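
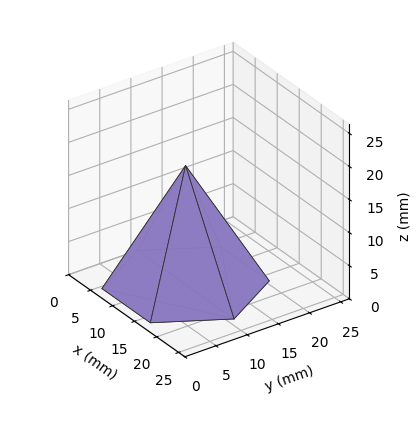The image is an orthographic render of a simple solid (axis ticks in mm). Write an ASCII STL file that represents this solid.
Reading the render: the shape is a regular 6-sided pyramid, base circumscribed radius ≈ 11 mm, apex at z ≈ 18 mm (dimensions read to the nearest mm from the axis ticks). For the STL, each face is triangulated and given an outward normal.

solid part
  facet normal 0.0000 0.0000 -1.0000
    outer loop
      vertex 5.50 20.53 0.00
      vertex 16.50 20.53 0.00
      vertex 22.00 11.00 0.00
    endloop
  endfacet
  facet normal 0.0000 0.0000 -1.0000
    outer loop
      vertex 0.00 11.00 0.00
      vertex 5.50 20.53 0.00
      vertex 22.00 11.00 0.00
    endloop
  endfacet
  facet normal 0.0000 0.0000 -1.0000
    outer loop
      vertex 5.50 1.47 0.00
      vertex 0.00 11.00 0.00
      vertex 22.00 11.00 0.00
    endloop
  endfacet
  facet normal 0.0000 0.0000 -1.0000
    outer loop
      vertex 16.50 1.47 0.00
      vertex 5.50 1.47 0.00
      vertex 22.00 11.00 0.00
    endloop
  endfacet
  facet normal 0.7655 0.4418 0.4678
    outer loop
      vertex 22.00 11.00 0.00
      vertex 16.50 20.53 0.00
      vertex 11.00 11.00 18.00
    endloop
  endfacet
  facet normal 0.0000 0.8838 0.4679
    outer loop
      vertex 16.50 20.53 0.00
      vertex 5.50 20.53 0.00
      vertex 11.00 11.00 18.00
    endloop
  endfacet
  facet normal -0.7655 0.4418 0.4678
    outer loop
      vertex 5.50 20.53 0.00
      vertex 0.00 11.00 0.00
      vertex 11.00 11.00 18.00
    endloop
  endfacet
  facet normal -0.7655 -0.4418 0.4678
    outer loop
      vertex 0.00 11.00 0.00
      vertex 5.50 1.47 0.00
      vertex 11.00 11.00 18.00
    endloop
  endfacet
  facet normal 0.0000 -0.8838 0.4679
    outer loop
      vertex 5.50 1.47 0.00
      vertex 16.50 1.47 0.00
      vertex 11.00 11.00 18.00
    endloop
  endfacet
  facet normal 0.7655 -0.4418 0.4678
    outer loop
      vertex 16.50 1.47 0.00
      vertex 22.00 11.00 0.00
      vertex 11.00 11.00 18.00
    endloop
  endfacet
endsolid part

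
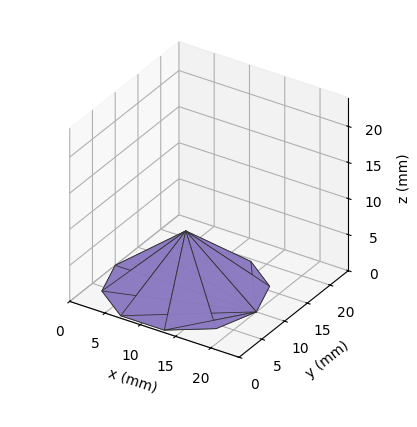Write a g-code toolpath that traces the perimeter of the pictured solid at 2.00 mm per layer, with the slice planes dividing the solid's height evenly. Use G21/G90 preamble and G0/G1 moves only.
Reading the render: the shape is a regular 10-sided pyramid, base circumscribed radius ≈ 10 mm, apex at z ≈ 8 mm (dimensions read to the nearest mm from the axis ticks). For the g-code, the solid's height is divided into equal slices at the stated Δz and each level perimeter traced with G1 moves after a G0 lift.

; perimeter-only toolpath
G21 ; units = mm
G90 ; absolute positioning
G28 ; home
; layer 1
G0 Z2.00
G0 X17.50 Y10.00
G1 X16.07 Y14.41
G1 X12.32 Y17.13
G1 X7.68 Y17.13
G1 X3.93 Y14.41
G1 X2.50 Y10.00
G1 X3.93 Y5.59
G1 X7.68 Y2.87
G1 X12.32 Y2.87
G1 X16.07 Y5.59
G1 X17.50 Y10.00
; layer 2
G0 Z4.00
G0 X15.00 Y10.00
G1 X14.04 Y12.94
G1 X11.54 Y14.76
G1 X8.46 Y14.76
G1 X5.96 Y12.94
G1 X5.00 Y10.00
G1 X5.96 Y7.06
G1 X8.46 Y5.25
G1 X11.54 Y5.25
G1 X14.04 Y7.06
G1 X15.00 Y10.00
; layer 3
G0 Z6.00
G0 X12.50 Y10.00
G1 X12.02 Y11.47
G1 X10.77 Y12.38
G1 X9.23 Y12.38
G1 X7.98 Y11.47
G1 X7.50 Y10.00
G1 X7.98 Y8.53
G1 X9.23 Y7.62
G1 X10.77 Y7.62
G1 X12.02 Y8.53
G1 X12.50 Y10.00
M2 ; end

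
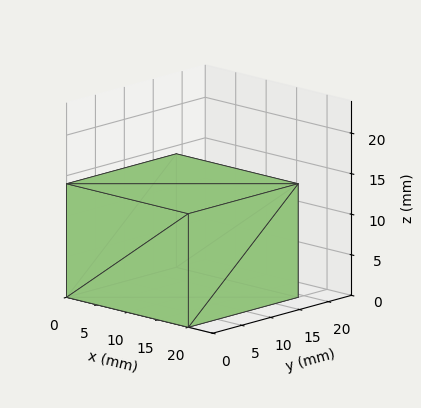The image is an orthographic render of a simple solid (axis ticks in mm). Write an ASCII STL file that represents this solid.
Reading the render: the shape is a rectangular box, roughly 20 × 19 mm footprint and 14 mm tall (dimensions read to the nearest mm from the axis ticks). For the STL, each face is triangulated and given an outward normal.

solid part
  facet normal 0.0000 0.0000 -1.0000
    outer loop
      vertex 20.00 19.00 0.00
      vertex 20.00 0.00 0.00
      vertex 0.00 0.00 0.00
    endloop
  endfacet
  facet normal 0.0000 0.0000 -1.0000
    outer loop
      vertex 0.00 19.00 0.00
      vertex 20.00 19.00 0.00
      vertex 0.00 0.00 0.00
    endloop
  endfacet
  facet normal 0.0000 0.0000 1.0000
    outer loop
      vertex 0.00 0.00 14.00
      vertex 20.00 0.00 14.00
      vertex 20.00 19.00 14.00
    endloop
  endfacet
  facet normal 0.0000 0.0000 1.0000
    outer loop
      vertex 0.00 0.00 14.00
      vertex 20.00 19.00 14.00
      vertex 0.00 19.00 14.00
    endloop
  endfacet
  facet normal 0.0000 -1.0000 0.0000
    outer loop
      vertex 0.00 0.00 0.00
      vertex 20.00 0.00 0.00
      vertex 20.00 0.00 14.00
    endloop
  endfacet
  facet normal 0.0000 -1.0000 0.0000
    outer loop
      vertex 0.00 0.00 0.00
      vertex 20.00 0.00 14.00
      vertex 0.00 0.00 14.00
    endloop
  endfacet
  facet normal 0.0000 1.0000 0.0000
    outer loop
      vertex 20.00 19.00 14.00
      vertex 20.00 19.00 0.00
      vertex 0.00 19.00 0.00
    endloop
  endfacet
  facet normal 0.0000 1.0000 0.0000
    outer loop
      vertex 0.00 19.00 14.00
      vertex 20.00 19.00 14.00
      vertex 0.00 19.00 0.00
    endloop
  endfacet
  facet normal -1.0000 0.0000 0.0000
    outer loop
      vertex 0.00 19.00 14.00
      vertex 0.00 19.00 0.00
      vertex 0.00 0.00 0.00
    endloop
  endfacet
  facet normal -1.0000 0.0000 0.0000
    outer loop
      vertex 0.00 0.00 14.00
      vertex 0.00 19.00 14.00
      vertex 0.00 0.00 0.00
    endloop
  endfacet
  facet normal 1.0000 0.0000 0.0000
    outer loop
      vertex 20.00 0.00 0.00
      vertex 20.00 19.00 0.00
      vertex 20.00 19.00 14.00
    endloop
  endfacet
  facet normal 1.0000 0.0000 0.0000
    outer loop
      vertex 20.00 0.00 0.00
      vertex 20.00 19.00 14.00
      vertex 20.00 0.00 14.00
    endloop
  endfacet
endsolid part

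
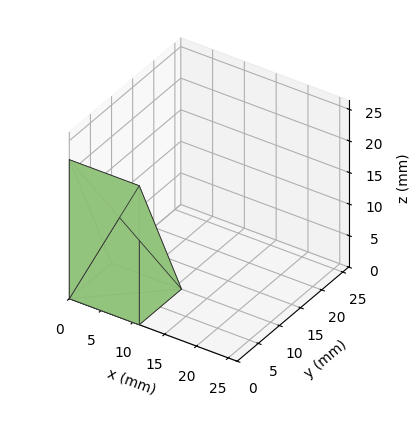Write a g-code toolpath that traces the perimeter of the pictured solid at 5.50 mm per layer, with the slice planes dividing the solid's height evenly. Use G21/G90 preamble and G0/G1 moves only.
Reading the render: the shape is a wedge (ramp): 11 × 10 mm base, rising to 22 mm along the y=0 edge and sloping linearly to z=0 at y=10 (dimensions read to the nearest mm from the axis ticks). For the g-code, the solid's height is divided into equal slices at the stated Δz and each level perimeter traced with G1 moves after a G0 lift.

; perimeter-only toolpath
G21 ; units = mm
G90 ; absolute positioning
G28 ; home
; layer 1
G0 Z5.50
G0 X0.00 Y0.00
G1 X11.00 Y0.00
G1 X11.00 Y7.50
G1 X0.00 Y7.50
G1 X0.00 Y0.00
; layer 2
G0 Z11.00
G0 X0.00 Y0.00
G1 X11.00 Y0.00
G1 X11.00 Y5.00
G1 X0.00 Y5.00
G1 X0.00 Y0.00
; layer 3
G0 Z16.50
G0 X0.00 Y0.00
G1 X11.00 Y0.00
G1 X11.00 Y2.50
G1 X0.00 Y2.50
G1 X0.00 Y0.00
M2 ; end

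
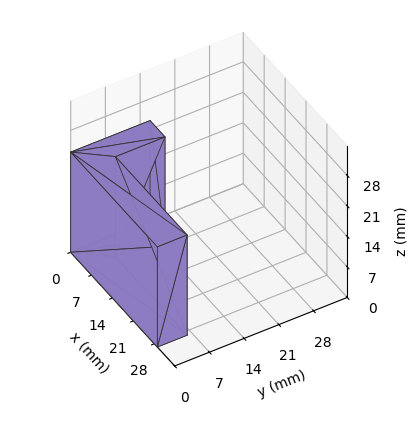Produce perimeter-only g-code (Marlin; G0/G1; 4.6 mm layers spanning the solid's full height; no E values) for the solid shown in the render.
Reading the render: the shape is an L-shaped prism: outer 29 × 16 mm, arm thicknesses ≈ 6 mm (horizontal) and 5 mm (vertical), extruded 23 mm in z (dimensions read to the nearest mm from the axis ticks). For the g-code, the solid's height is divided into equal slices at the stated Δz and each level perimeter traced with G1 moves after a G0 lift.

; perimeter-only toolpath
G21 ; units = mm
G90 ; absolute positioning
G28 ; home
; layer 1
G0 Z4.6
G0 X0.0 Y0.0
G1 X29.0 Y0.0
G1 X29.0 Y6.0
G1 X5.0 Y6.0
G1 X5.0 Y16.0
G1 X0.0 Y16.0
G1 X0.0 Y0.0
; layer 2
G0 Z9.2
G0 X0.0 Y0.0
G1 X29.0 Y0.0
G1 X29.0 Y6.0
G1 X5.0 Y6.0
G1 X5.0 Y16.0
G1 X0.0 Y16.0
G1 X0.0 Y0.0
; layer 3
G0 Z13.8
G0 X0.0 Y0.0
G1 X29.0 Y0.0
G1 X29.0 Y6.0
G1 X5.0 Y6.0
G1 X5.0 Y16.0
G1 X0.0 Y16.0
G1 X0.0 Y0.0
; layer 4
G0 Z18.4
G0 X0.0 Y0.0
G1 X29.0 Y0.0
G1 X29.0 Y6.0
G1 X5.0 Y6.0
G1 X5.0 Y16.0
G1 X0.0 Y16.0
G1 X0.0 Y0.0
; layer 5
G0 Z23.0
G0 X0.0 Y0.0
G1 X29.0 Y0.0
G1 X29.0 Y6.0
G1 X5.0 Y6.0
G1 X5.0 Y16.0
G1 X0.0 Y16.0
G1 X0.0 Y0.0
M2 ; end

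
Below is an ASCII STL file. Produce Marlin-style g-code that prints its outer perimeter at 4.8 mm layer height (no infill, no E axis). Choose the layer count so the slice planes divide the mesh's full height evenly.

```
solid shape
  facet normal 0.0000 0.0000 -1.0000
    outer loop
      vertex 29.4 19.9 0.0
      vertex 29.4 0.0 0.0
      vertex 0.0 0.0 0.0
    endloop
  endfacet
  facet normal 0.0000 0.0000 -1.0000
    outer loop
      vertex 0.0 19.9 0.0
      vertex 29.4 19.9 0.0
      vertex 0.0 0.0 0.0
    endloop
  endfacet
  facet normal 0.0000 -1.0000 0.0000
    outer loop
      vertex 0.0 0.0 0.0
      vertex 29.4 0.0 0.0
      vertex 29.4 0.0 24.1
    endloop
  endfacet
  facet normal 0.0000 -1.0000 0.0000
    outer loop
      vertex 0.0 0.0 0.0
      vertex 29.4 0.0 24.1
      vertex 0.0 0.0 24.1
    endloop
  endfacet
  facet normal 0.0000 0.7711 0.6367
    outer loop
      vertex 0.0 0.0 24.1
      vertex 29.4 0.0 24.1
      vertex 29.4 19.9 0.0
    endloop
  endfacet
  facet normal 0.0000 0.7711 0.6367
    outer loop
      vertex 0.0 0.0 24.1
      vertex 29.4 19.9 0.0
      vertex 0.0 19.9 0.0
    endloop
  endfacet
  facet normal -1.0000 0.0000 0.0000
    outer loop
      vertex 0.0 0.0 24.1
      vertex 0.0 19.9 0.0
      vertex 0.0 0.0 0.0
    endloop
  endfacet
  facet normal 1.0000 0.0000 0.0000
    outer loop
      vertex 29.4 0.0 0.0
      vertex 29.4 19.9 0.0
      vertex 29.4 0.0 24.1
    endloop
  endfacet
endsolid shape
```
; perimeter-only toolpath
G21 ; units = mm
G90 ; absolute positioning
G28 ; home
; layer 1
G0 Z4.8
G0 X0.0 Y0.0
G1 X29.4 Y0.0
G1 X29.4 Y15.9
G1 X0.0 Y15.9
G1 X0.0 Y0.0
; layer 2
G0 Z9.6
G0 X0.0 Y0.0
G1 X29.4 Y0.0
G1 X29.4 Y11.9
G1 X0.0 Y11.9
G1 X0.0 Y0.0
; layer 3
G0 Z14.5
G0 X0.0 Y0.0
G1 X29.4 Y0.0
G1 X29.4 Y8.0
G1 X0.0 Y8.0
G1 X0.0 Y0.0
; layer 4
G0 Z19.3
G0 X0.0 Y0.0
G1 X29.4 Y0.0
G1 X29.4 Y4.0
G1 X0.0 Y4.0
G1 X0.0 Y0.0
M2 ; end

The solid is a wedge (ramp): 29.4 × 19.9 mm base, rising to 24.1 mm along the y=0 edge and sloping linearly to z=0 at y=19.9. Slicing at Δz = 4.8 mm — 5 equal slices spanning the solid's height, so layer i sits at z = i·h/5 — gives 4 non-empty perimeters. Each is a 4-segment closed polygon; G0 lifts to the layer z and rapids to the start vertex, then G1 traces the edges. The cross-section shrinks linearly with z (the slice at the apex is degenerate and omitted).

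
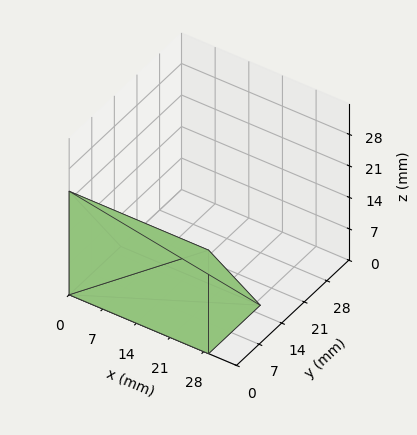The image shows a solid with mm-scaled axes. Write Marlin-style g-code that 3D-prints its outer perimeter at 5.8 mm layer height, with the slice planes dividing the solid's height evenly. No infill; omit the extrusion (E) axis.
Reading the render: the shape is a wedge (ramp): 29 × 16 mm base, rising to 23 mm along the y=0 edge and sloping linearly to z=0 at y=16 (dimensions read to the nearest mm from the axis ticks). For the g-code, the solid's height is divided into equal slices at the stated Δz and each level perimeter traced with G1 moves after a G0 lift.

; perimeter-only toolpath
G21 ; units = mm
G90 ; absolute positioning
G28 ; home
; layer 1
G0 Z5.8
G0 X0.0 Y0.0
G1 X29.0 Y0.0
G1 X29.0 Y12.0
G1 X0.0 Y12.0
G1 X0.0 Y0.0
; layer 2
G0 Z11.5
G0 X0.0 Y0.0
G1 X29.0 Y0.0
G1 X29.0 Y8.0
G1 X0.0 Y8.0
G1 X0.0 Y0.0
; layer 3
G0 Z17.2
G0 X0.0 Y0.0
G1 X29.0 Y0.0
G1 X29.0 Y4.0
G1 X0.0 Y4.0
G1 X0.0 Y0.0
M2 ; end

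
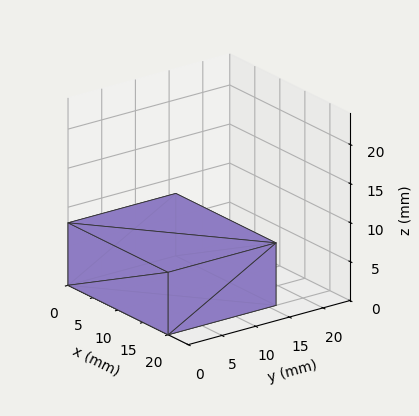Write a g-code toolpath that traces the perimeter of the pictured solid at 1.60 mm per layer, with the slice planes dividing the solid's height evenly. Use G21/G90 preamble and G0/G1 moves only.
Reading the render: the shape is a rectangular box, roughly 20 × 16 mm footprint and 8 mm tall (dimensions read to the nearest mm from the axis ticks). For the g-code, the solid's height is divided into equal slices at the stated Δz and each level perimeter traced with G1 moves after a G0 lift.

; perimeter-only toolpath
G21 ; units = mm
G90 ; absolute positioning
G28 ; home
; layer 1
G0 Z1.60
G0 X0.00 Y0.00
G1 X20.00 Y0.00
G1 X20.00 Y16.00
G1 X0.00 Y16.00
G1 X0.00 Y0.00
; layer 2
G0 Z3.20
G0 X0.00 Y0.00
G1 X20.00 Y0.00
G1 X20.00 Y16.00
G1 X0.00 Y16.00
G1 X0.00 Y0.00
; layer 3
G0 Z4.80
G0 X0.00 Y0.00
G1 X20.00 Y0.00
G1 X20.00 Y16.00
G1 X0.00 Y16.00
G1 X0.00 Y0.00
; layer 4
G0 Z6.40
G0 X0.00 Y0.00
G1 X20.00 Y0.00
G1 X20.00 Y16.00
G1 X0.00 Y16.00
G1 X0.00 Y0.00
; layer 5
G0 Z8.00
G0 X0.00 Y0.00
G1 X20.00 Y0.00
G1 X20.00 Y16.00
G1 X0.00 Y16.00
G1 X0.00 Y0.00
M2 ; end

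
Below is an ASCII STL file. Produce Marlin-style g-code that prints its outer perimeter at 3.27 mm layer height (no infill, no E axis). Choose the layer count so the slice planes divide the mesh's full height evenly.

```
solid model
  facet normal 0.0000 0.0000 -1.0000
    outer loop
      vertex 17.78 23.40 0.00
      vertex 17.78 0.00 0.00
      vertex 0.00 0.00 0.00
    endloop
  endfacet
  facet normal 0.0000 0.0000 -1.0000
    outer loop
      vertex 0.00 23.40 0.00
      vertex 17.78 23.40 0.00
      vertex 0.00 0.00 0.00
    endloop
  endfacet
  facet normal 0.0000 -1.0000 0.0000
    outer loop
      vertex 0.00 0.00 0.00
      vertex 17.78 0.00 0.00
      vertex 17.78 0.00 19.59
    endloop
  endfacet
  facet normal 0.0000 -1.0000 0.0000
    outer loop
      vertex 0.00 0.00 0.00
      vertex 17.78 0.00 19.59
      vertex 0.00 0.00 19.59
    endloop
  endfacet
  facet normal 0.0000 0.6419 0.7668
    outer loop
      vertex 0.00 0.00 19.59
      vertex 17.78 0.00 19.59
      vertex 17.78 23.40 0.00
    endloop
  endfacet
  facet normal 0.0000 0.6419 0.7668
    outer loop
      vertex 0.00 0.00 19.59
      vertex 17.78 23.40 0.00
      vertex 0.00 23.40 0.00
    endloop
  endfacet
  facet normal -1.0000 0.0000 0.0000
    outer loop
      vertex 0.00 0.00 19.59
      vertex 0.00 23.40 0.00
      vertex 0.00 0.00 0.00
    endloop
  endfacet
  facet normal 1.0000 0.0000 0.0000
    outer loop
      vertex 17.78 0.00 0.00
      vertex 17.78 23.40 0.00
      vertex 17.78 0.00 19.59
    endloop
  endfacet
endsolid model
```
; perimeter-only toolpath
G21 ; units = mm
G90 ; absolute positioning
G28 ; home
; layer 1
G0 Z3.27
G0 X0.00 Y0.00
G1 X17.78 Y0.00
G1 X17.78 Y19.50
G1 X0.00 Y19.50
G1 X0.00 Y0.00
; layer 2
G0 Z6.53
G0 X0.00 Y0.00
G1 X17.78 Y0.00
G1 X17.78 Y15.60
G1 X0.00 Y15.60
G1 X0.00 Y0.00
; layer 3
G0 Z9.79
G0 X0.00 Y0.00
G1 X17.78 Y0.00
G1 X17.78 Y11.70
G1 X0.00 Y11.70
G1 X0.00 Y0.00
; layer 4
G0 Z13.06
G0 X0.00 Y0.00
G1 X17.78 Y0.00
G1 X17.78 Y7.80
G1 X0.00 Y7.80
G1 X0.00 Y0.00
; layer 5
G0 Z16.32
G0 X0.00 Y0.00
G1 X17.78 Y0.00
G1 X17.78 Y3.90
G1 X0.00 Y3.90
G1 X0.00 Y0.00
M2 ; end

The solid is a wedge (ramp): 17.8 × 23.4 mm base, rising to 19.6 mm along the y=0 edge and sloping linearly to z=0 at y=23.4. Slicing at Δz = 3.27 mm — 6 equal slices spanning the solid's height, so layer i sits at z = i·h/6 — gives 5 non-empty perimeters. Each is a 4-segment closed polygon; G0 lifts to the layer z and rapids to the start vertex, then G1 traces the edges. The cross-section shrinks linearly with z (the slice at the apex is degenerate and omitted).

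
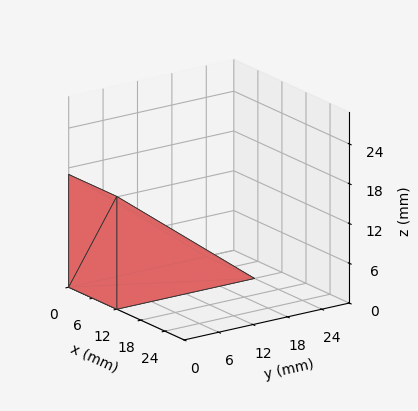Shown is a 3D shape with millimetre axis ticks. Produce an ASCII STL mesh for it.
Reading the render: the shape is a wedge (ramp): 12 × 24 mm base, rising to 17 mm along the y=0 edge and sloping linearly to z=0 at y=24 (dimensions read to the nearest mm from the axis ticks). For the STL, each face is triangulated and given an outward normal.

solid part
  facet normal 0.0000 0.0000 -1.0000
    outer loop
      vertex 12.0 24.0 0.0
      vertex 12.0 0.0 0.0
      vertex 0.0 0.0 0.0
    endloop
  endfacet
  facet normal 0.0000 0.0000 -1.0000
    outer loop
      vertex 0.0 24.0 0.0
      vertex 12.0 24.0 0.0
      vertex 0.0 0.0 0.0
    endloop
  endfacet
  facet normal 0.0000 -1.0000 0.0000
    outer loop
      vertex 0.0 0.0 0.0
      vertex 12.0 0.0 0.0
      vertex 12.0 0.0 17.0
    endloop
  endfacet
  facet normal 0.0000 -1.0000 0.0000
    outer loop
      vertex 0.0 0.0 0.0
      vertex 12.0 0.0 17.0
      vertex 0.0 0.0 17.0
    endloop
  endfacet
  facet normal 0.0000 0.5780 0.8160
    outer loop
      vertex 0.0 0.0 17.0
      vertex 12.0 0.0 17.0
      vertex 12.0 24.0 0.0
    endloop
  endfacet
  facet normal 0.0000 0.5780 0.8160
    outer loop
      vertex 0.0 0.0 17.0
      vertex 12.0 24.0 0.0
      vertex 0.0 24.0 0.0
    endloop
  endfacet
  facet normal -1.0000 0.0000 0.0000
    outer loop
      vertex 0.0 0.0 17.0
      vertex 0.0 24.0 0.0
      vertex 0.0 0.0 0.0
    endloop
  endfacet
  facet normal 1.0000 0.0000 0.0000
    outer loop
      vertex 12.0 0.0 0.0
      vertex 12.0 24.0 0.0
      vertex 12.0 0.0 17.0
    endloop
  endfacet
endsolid part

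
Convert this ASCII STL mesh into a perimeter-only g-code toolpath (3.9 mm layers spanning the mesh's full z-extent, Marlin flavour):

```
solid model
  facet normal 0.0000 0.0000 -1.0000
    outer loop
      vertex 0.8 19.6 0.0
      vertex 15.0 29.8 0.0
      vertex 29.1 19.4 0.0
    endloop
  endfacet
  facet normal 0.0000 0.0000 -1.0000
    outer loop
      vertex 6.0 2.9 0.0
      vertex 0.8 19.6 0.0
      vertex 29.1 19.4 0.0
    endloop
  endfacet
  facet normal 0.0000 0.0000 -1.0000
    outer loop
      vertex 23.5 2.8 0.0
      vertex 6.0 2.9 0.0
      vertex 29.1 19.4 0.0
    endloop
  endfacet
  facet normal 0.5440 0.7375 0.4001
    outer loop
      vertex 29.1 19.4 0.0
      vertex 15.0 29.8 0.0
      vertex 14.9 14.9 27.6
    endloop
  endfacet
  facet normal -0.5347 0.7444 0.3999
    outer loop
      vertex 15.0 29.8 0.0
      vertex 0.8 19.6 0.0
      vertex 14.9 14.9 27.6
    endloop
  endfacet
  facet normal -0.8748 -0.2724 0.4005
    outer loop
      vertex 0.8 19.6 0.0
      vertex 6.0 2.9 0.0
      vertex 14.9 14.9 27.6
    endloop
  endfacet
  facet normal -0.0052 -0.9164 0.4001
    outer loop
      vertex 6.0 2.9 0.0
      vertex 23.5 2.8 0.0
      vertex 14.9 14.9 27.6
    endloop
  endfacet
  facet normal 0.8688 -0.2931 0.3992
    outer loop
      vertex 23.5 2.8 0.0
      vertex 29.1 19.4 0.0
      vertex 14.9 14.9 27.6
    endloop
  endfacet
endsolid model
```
; perimeter-only toolpath
G21 ; units = mm
G90 ; absolute positioning
G28 ; home
; layer 1
G0 Z3.9
G0 X27.1 Y18.8
G1 X15.0 Y27.7
G1 X2.8 Y18.9
G1 X7.3 Y4.6
G1 X22.3 Y4.5
G1 X27.1 Y18.8
; layer 2
G0 Z7.9
G0 X25.0 Y18.1
G1 X15.0 Y25.5
G1 X4.8 Y18.3
G1 X8.5 Y6.3
G1 X21.0 Y6.3
G1 X25.0 Y18.1
; layer 3
G0 Z11.8
G0 X23.0 Y17.5
G1 X15.0 Y23.4
G1 X6.8 Y17.6
G1 X9.8 Y8.0
G1 X19.8 Y8.0
G1 X23.0 Y17.5
; layer 4
G0 Z15.8
G0 X21.0 Y16.8
G1 X14.9 Y21.3
G1 X8.9 Y16.9
G1 X11.1 Y9.8
G1 X18.6 Y9.7
G1 X21.0 Y16.8
; layer 5
G0 Z19.7
G0 X19.0 Y16.2
G1 X14.9 Y19.2
G1 X10.9 Y16.2
G1 X12.4 Y11.5
G1 X17.4 Y11.4
G1 X19.0 Y16.2
; layer 6
G0 Z23.7
G0 X16.9 Y15.5
G1 X14.9 Y17.0
G1 X12.9 Y15.6
G1 X13.6 Y13.2
G1 X16.1 Y13.2
G1 X16.9 Y15.5
M2 ; end

The solid is a regular 5-sided pyramid, base circumscribed radius ≈ 14.9 mm, apex at z ≈ 27.6 mm. Slicing at Δz = 3.9 mm — 7 equal slices spanning the solid's height, so layer i sits at z = i·h/7 — gives 6 non-empty perimeters. Each is a 5-segment closed polygon; G0 lifts to the layer z and rapids to the start vertex, then G1 traces the edges. The cross-section shrinks linearly with z (the slice at the apex is degenerate and omitted).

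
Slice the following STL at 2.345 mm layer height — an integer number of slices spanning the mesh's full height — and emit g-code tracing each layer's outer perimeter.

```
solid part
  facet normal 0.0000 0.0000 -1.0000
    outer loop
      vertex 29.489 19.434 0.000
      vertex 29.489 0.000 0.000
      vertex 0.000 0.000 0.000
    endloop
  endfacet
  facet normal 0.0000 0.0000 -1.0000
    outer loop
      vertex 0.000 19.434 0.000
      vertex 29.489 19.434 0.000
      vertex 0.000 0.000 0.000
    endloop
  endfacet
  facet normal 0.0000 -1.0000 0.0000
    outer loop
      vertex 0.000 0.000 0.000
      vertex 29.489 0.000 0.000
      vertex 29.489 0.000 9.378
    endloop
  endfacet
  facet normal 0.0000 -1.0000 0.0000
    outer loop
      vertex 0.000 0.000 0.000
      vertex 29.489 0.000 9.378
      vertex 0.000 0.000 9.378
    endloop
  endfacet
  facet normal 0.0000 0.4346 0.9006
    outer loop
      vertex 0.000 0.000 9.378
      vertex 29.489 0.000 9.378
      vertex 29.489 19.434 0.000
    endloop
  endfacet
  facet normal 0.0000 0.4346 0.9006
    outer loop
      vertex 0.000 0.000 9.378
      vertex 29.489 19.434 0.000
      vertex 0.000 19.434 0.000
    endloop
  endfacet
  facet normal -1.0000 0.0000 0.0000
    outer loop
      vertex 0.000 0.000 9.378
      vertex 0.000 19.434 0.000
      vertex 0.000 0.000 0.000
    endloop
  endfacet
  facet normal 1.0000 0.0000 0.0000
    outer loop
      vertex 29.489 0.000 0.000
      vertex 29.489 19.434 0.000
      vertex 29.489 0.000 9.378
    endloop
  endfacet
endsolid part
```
; perimeter-only toolpath
G21 ; units = mm
G90 ; absolute positioning
G28 ; home
; layer 1
G0 Z2.345
G0 X0.000 Y0.000
G1 X29.489 Y0.000
G1 X29.489 Y14.576
G1 X0.000 Y14.576
G1 X0.000 Y0.000
; layer 2
G0 Z4.689
G0 X0.000 Y0.000
G1 X29.489 Y0.000
G1 X29.489 Y9.717
G1 X0.000 Y9.717
G1 X0.000 Y0.000
; layer 3
G0 Z7.034
G0 X0.000 Y0.000
G1 X29.489 Y0.000
G1 X29.489 Y4.859
G1 X0.000 Y4.859
G1 X0.000 Y0.000
M2 ; end

The solid is a wedge (ramp): 29.5 × 19.4 mm base, rising to 9.38 mm along the y=0 edge and sloping linearly to z=0 at y=19.4. Slicing at Δz = 2.345 mm — 4 equal slices spanning the solid's height, so layer i sits at z = i·h/4 — gives 3 non-empty perimeters. Each is a 4-segment closed polygon; G0 lifts to the layer z and rapids to the start vertex, then G1 traces the edges. The cross-section shrinks linearly with z (the slice at the apex is degenerate and omitted).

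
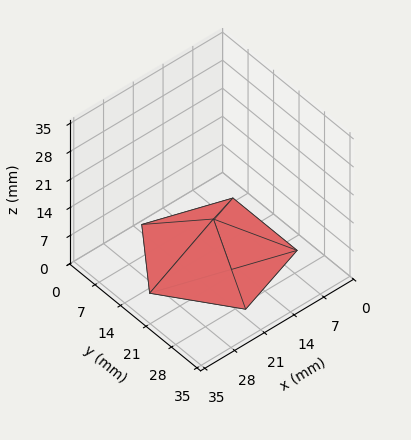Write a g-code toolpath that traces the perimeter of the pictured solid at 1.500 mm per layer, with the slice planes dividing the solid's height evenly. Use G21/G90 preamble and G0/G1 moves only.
Reading the render: the shape is a regular 5-sided pyramid, base circumscribed radius ≈ 15 mm, apex at z ≈ 9 mm (dimensions read to the nearest mm from the axis ticks). For the g-code, the solid's height is divided into equal slices at the stated Δz and each level perimeter traced with G1 moves after a G0 lift.

; perimeter-only toolpath
G21 ; units = mm
G90 ; absolute positioning
G28 ; home
; layer 1
G0 Z1.500
G0 X27.500 Y15.000
G1 X18.863 Y26.888
G1 X4.887 Y22.348
G1 X4.887 Y7.652
G1 X18.863 Y3.112
G1 X27.500 Y15.000
; layer 2
G0 Z3.000
G0 X25.000 Y15.000
G1 X18.090 Y24.511
G1 X6.910 Y20.878
G1 X6.910 Y9.122
G1 X18.090 Y5.489
G1 X25.000 Y15.000
; layer 3
G0 Z4.500
G0 X22.500 Y15.000
G1 X17.318 Y22.133
G1 X8.933 Y19.409
G1 X8.933 Y10.591
G1 X17.318 Y7.867
G1 X22.500 Y15.000
; layer 4
G0 Z6.000
G0 X20.000 Y15.000
G1 X16.545 Y19.755
G1 X10.955 Y17.939
G1 X10.955 Y12.061
G1 X16.545 Y10.245
G1 X20.000 Y15.000
; layer 5
G0 Z7.500
G0 X17.500 Y15.000
G1 X15.772 Y17.378
G1 X12.977 Y16.470
G1 X12.977 Y13.530
G1 X15.772 Y12.622
G1 X17.500 Y15.000
M2 ; end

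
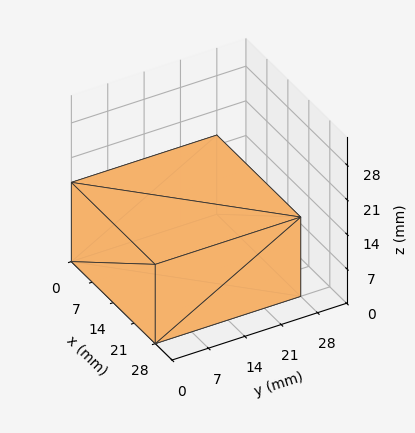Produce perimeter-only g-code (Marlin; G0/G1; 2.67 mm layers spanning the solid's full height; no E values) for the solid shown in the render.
Reading the render: the shape is a rectangular box, roughly 28 × 28 mm footprint and 16 mm tall (dimensions read to the nearest mm from the axis ticks). For the g-code, the solid's height is divided into equal slices at the stated Δz and each level perimeter traced with G1 moves after a G0 lift.

; perimeter-only toolpath
G21 ; units = mm
G90 ; absolute positioning
G28 ; home
; layer 1
G0 Z2.67
G0 X0.00 Y0.00
G1 X28.00 Y0.00
G1 X28.00 Y28.00
G1 X0.00 Y28.00
G1 X0.00 Y0.00
; layer 2
G0 Z5.33
G0 X0.00 Y0.00
G1 X28.00 Y0.00
G1 X28.00 Y28.00
G1 X0.00 Y28.00
G1 X0.00 Y0.00
; layer 3
G0 Z8.00
G0 X0.00 Y0.00
G1 X28.00 Y0.00
G1 X28.00 Y28.00
G1 X0.00 Y28.00
G1 X0.00 Y0.00
; layer 4
G0 Z10.67
G0 X0.00 Y0.00
G1 X28.00 Y0.00
G1 X28.00 Y28.00
G1 X0.00 Y28.00
G1 X0.00 Y0.00
; layer 5
G0 Z13.33
G0 X0.00 Y0.00
G1 X28.00 Y0.00
G1 X28.00 Y28.00
G1 X0.00 Y28.00
G1 X0.00 Y0.00
; layer 6
G0 Z16.00
G0 X0.00 Y0.00
G1 X28.00 Y0.00
G1 X28.00 Y28.00
G1 X0.00 Y28.00
G1 X0.00 Y0.00
M2 ; end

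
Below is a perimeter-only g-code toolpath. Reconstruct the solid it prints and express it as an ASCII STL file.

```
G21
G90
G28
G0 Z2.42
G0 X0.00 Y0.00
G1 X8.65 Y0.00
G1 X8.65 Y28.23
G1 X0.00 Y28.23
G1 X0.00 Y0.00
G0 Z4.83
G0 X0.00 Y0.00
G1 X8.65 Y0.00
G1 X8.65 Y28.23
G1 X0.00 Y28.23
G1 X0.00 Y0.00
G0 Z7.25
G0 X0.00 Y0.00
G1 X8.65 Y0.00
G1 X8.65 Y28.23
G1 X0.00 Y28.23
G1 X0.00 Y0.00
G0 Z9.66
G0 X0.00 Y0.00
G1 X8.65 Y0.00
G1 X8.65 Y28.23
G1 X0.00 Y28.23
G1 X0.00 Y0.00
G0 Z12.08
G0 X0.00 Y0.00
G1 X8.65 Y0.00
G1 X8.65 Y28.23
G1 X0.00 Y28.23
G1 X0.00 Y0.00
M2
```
solid part
  facet normal 0.0000 0.0000 -1.0000
    outer loop
      vertex 8.65 28.23 0.00
      vertex 8.65 0.00 0.00
      vertex 0.00 0.00 0.00
    endloop
  endfacet
  facet normal 0.0000 0.0000 -1.0000
    outer loop
      vertex 0.00 28.23 0.00
      vertex 8.65 28.23 0.00
      vertex 0.00 0.00 0.00
    endloop
  endfacet
  facet normal 0.0000 0.0000 1.0000
    outer loop
      vertex 0.00 0.00 12.08
      vertex 8.65 0.00 12.08
      vertex 8.65 28.23 12.08
    endloop
  endfacet
  facet normal 0.0000 0.0000 1.0000
    outer loop
      vertex 0.00 0.00 12.08
      vertex 8.65 28.23 12.08
      vertex 0.00 28.23 12.08
    endloop
  endfacet
  facet normal 0.0000 -1.0000 0.0000
    outer loop
      vertex 0.00 0.00 0.00
      vertex 8.65 0.00 0.00
      vertex 8.65 0.00 12.08
    endloop
  endfacet
  facet normal 0.0000 -1.0000 0.0000
    outer loop
      vertex 0.00 0.00 0.00
      vertex 8.65 0.00 12.08
      vertex 0.00 0.00 12.08
    endloop
  endfacet
  facet normal 0.0000 1.0000 0.0000
    outer loop
      vertex 8.65 28.23 12.08
      vertex 8.65 28.23 0.00
      vertex 0.00 28.23 0.00
    endloop
  endfacet
  facet normal 0.0000 1.0000 0.0000
    outer loop
      vertex 0.00 28.23 12.08
      vertex 8.65 28.23 12.08
      vertex 0.00 28.23 0.00
    endloop
  endfacet
  facet normal -1.0000 0.0000 0.0000
    outer loop
      vertex 0.00 28.23 12.08
      vertex 0.00 28.23 0.00
      vertex 0.00 0.00 0.00
    endloop
  endfacet
  facet normal -1.0000 0.0000 0.0000
    outer loop
      vertex 0.00 0.00 12.08
      vertex 0.00 28.23 12.08
      vertex 0.00 0.00 0.00
    endloop
  endfacet
  facet normal 1.0000 0.0000 0.0000
    outer loop
      vertex 8.65 0.00 0.00
      vertex 8.65 28.23 0.00
      vertex 8.65 28.23 12.08
    endloop
  endfacet
  facet normal 1.0000 0.0000 0.0000
    outer loop
      vertex 8.65 0.00 0.00
      vertex 8.65 28.23 12.08
      vertex 8.65 0.00 12.08
    endloop
  endfacet
endsolid part

The G0 Z moves step by Δz≈2.42 mm. Every layer's G1 loop is the same polygon, so the solid is a straight extrusion of it from z=0 to z≈12.1. Closing with flat bottom and top caps and triangulating gives 12 facets — a rectangular box, roughly 8.65 × 28.2 mm footprint and 12.1 mm tall.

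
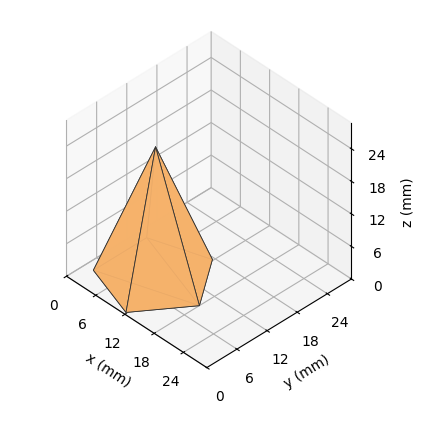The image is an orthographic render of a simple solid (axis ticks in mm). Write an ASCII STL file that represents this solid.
Reading the render: the shape is a regular 5-sided pyramid, base circumscribed radius ≈ 9 mm, apex at z ≈ 24 mm (dimensions read to the nearest mm from the axis ticks). For the STL, each face is triangulated and given an outward normal.

solid part
  facet normal 0.0000 0.0000 -1.0000
    outer loop
      vertex 1.7 14.3 0.0
      vertex 11.8 17.6 0.0
      vertex 18.0 9.0 0.0
    endloop
  endfacet
  facet normal 0.0000 0.0000 -1.0000
    outer loop
      vertex 1.7 3.7 0.0
      vertex 1.7 14.3 0.0
      vertex 18.0 9.0 0.0
    endloop
  endfacet
  facet normal 0.0000 0.0000 -1.0000
    outer loop
      vertex 11.8 0.4 0.0
      vertex 1.7 3.7 0.0
      vertex 18.0 9.0 0.0
    endloop
  endfacet
  facet normal 0.7761 0.5595 0.2910
    outer loop
      vertex 18.0 9.0 0.0
      vertex 11.8 17.6 0.0
      vertex 9.0 9.0 24.0
    endloop
  endfacet
  facet normal -0.2971 0.9094 0.2912
    outer loop
      vertex 11.8 17.6 0.0
      vertex 1.7 14.3 0.0
      vertex 9.0 9.0 24.0
    endloop
  endfacet
  facet normal -0.9567 0.0000 0.2910
    outer loop
      vertex 1.7 14.3 0.0
      vertex 1.7 3.7 0.0
      vertex 9.0 9.0 24.0
    endloop
  endfacet
  facet normal -0.2971 -0.9094 0.2912
    outer loop
      vertex 1.7 3.7 0.0
      vertex 11.8 0.4 0.0
      vertex 9.0 9.0 24.0
    endloop
  endfacet
  facet normal 0.7761 -0.5595 0.2910
    outer loop
      vertex 11.8 0.4 0.0
      vertex 18.0 9.0 0.0
      vertex 9.0 9.0 24.0
    endloop
  endfacet
endsolid part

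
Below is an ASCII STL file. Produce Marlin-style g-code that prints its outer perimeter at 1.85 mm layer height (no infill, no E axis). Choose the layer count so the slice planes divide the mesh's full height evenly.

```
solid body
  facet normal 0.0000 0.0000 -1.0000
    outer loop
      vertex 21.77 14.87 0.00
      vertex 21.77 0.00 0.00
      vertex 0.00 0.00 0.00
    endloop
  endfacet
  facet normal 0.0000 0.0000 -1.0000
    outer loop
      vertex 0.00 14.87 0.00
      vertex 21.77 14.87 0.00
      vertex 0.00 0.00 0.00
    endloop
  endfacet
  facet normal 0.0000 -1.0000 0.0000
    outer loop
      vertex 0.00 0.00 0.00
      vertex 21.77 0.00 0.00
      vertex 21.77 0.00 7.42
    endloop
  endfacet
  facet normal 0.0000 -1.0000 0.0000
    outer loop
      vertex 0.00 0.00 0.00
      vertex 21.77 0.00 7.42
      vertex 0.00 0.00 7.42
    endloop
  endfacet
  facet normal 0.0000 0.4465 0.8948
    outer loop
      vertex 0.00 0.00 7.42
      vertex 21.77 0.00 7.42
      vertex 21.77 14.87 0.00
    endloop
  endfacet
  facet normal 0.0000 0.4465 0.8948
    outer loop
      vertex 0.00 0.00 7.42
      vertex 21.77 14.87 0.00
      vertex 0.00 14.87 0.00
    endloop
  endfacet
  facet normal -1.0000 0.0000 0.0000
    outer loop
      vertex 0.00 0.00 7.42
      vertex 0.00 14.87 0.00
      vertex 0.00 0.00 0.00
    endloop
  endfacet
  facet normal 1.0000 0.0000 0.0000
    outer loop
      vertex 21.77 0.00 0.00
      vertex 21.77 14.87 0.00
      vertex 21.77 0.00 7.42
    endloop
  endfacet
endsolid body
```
; perimeter-only toolpath
G21 ; units = mm
G90 ; absolute positioning
G28 ; home
; layer 1
G0 Z1.85
G0 X0.00 Y0.00
G1 X21.77 Y0.00
G1 X21.77 Y11.15
G1 X0.00 Y11.15
G1 X0.00 Y0.00
; layer 2
G0 Z3.71
G0 X0.00 Y0.00
G1 X21.77 Y0.00
G1 X21.77 Y7.43
G1 X0.00 Y7.43
G1 X0.00 Y0.00
; layer 3
G0 Z5.56
G0 X0.00 Y0.00
G1 X21.77 Y0.00
G1 X21.77 Y3.72
G1 X0.00 Y3.72
G1 X0.00 Y0.00
M2 ; end

The solid is a wedge (ramp): 21.8 × 14.9 mm base, rising to 7.42 mm along the y=0 edge and sloping linearly to z=0 at y=14.9. Slicing at Δz = 1.85 mm — 4 equal slices spanning the solid's height, so layer i sits at z = i·h/4 — gives 3 non-empty perimeters. Each is a 4-segment closed polygon; G0 lifts to the layer z and rapids to the start vertex, then G1 traces the edges. The cross-section shrinks linearly with z (the slice at the apex is degenerate and omitted).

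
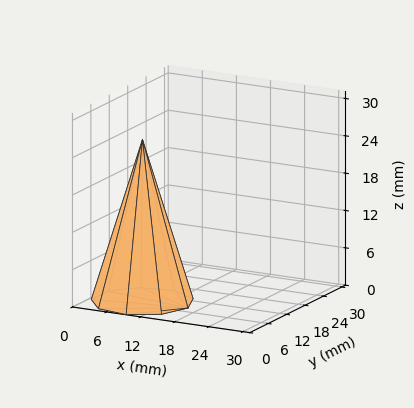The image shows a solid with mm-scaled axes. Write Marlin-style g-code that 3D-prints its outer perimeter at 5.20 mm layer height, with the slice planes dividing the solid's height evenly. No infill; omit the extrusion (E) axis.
Reading the render: the shape is a regular 9-sided pyramid, base circumscribed radius ≈ 8 mm, apex at z ≈ 26 mm (dimensions read to the nearest mm from the axis ticks). For the g-code, the solid's height is divided into equal slices at the stated Δz and each level perimeter traced with G1 moves after a G0 lift.

; perimeter-only toolpath
G21 ; units = mm
G90 ; absolute positioning
G28 ; home
; layer 1
G0 Z5.20
G0 X14.40 Y8.00
G1 X12.90 Y12.11
G1 X9.11 Y14.30
G1 X4.80 Y13.54
G1 X1.98 Y10.19
G1 X1.98 Y5.81
G1 X4.80 Y2.46
G1 X9.11 Y1.70
G1 X12.90 Y3.89
G1 X14.40 Y8.00
; layer 2
G0 Z10.40
G0 X12.80 Y8.00
G1 X11.68 Y11.08
G1 X8.83 Y12.73
G1 X5.60 Y12.16
G1 X3.49 Y9.64
G1 X3.49 Y6.36
G1 X5.60 Y3.84
G1 X8.83 Y3.27
G1 X11.68 Y4.92
G1 X12.80 Y8.00
; layer 3
G0 Z15.60
G0 X11.20 Y8.00
G1 X10.45 Y10.06
G1 X8.56 Y11.15
G1 X6.40 Y10.77
G1 X4.99 Y9.10
G1 X4.99 Y6.90
G1 X6.40 Y5.23
G1 X8.56 Y4.85
G1 X10.45 Y5.94
G1 X11.20 Y8.00
; layer 4
G0 Z20.80
G0 X9.60 Y8.00
G1 X9.23 Y9.03
G1 X8.28 Y9.58
G1 X7.20 Y9.39
G1 X6.50 Y8.55
G1 X6.50 Y7.45
G1 X7.20 Y6.61
G1 X8.28 Y6.42
G1 X9.23 Y6.97
G1 X9.60 Y8.00
M2 ; end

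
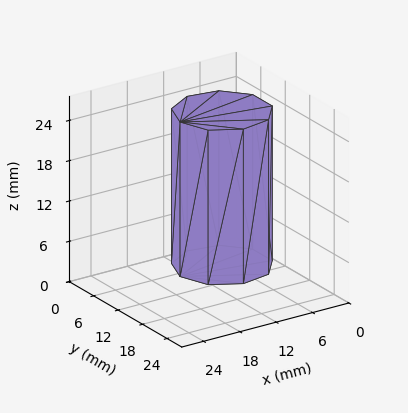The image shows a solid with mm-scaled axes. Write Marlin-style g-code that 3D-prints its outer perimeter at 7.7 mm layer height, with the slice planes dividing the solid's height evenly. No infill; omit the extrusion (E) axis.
Reading the render: the shape is a regular 9-sided prism (a cylinder approximated with 9 flat sides), circumscribed radius ≈ 7 mm, height ≈ 23 mm (dimensions read to the nearest mm from the axis ticks). For the g-code, the solid's height is divided into equal slices at the stated Δz and each level perimeter traced with G1 moves after a G0 lift.

; perimeter-only toolpath
G21 ; units = mm
G90 ; absolute positioning
G28 ; home
; layer 1
G0 Z7.7
G0 X14.0 Y7.0
G1 X12.4 Y11.5
G1 X8.2 Y13.9
G1 X3.5 Y13.1
G1 X0.4 Y9.4
G1 X0.4 Y4.6
G1 X3.5 Y0.9
G1 X8.2 Y0.1
G1 X12.4 Y2.5
G1 X14.0 Y7.0
; layer 2
G0 Z15.3
G0 X14.0 Y7.0
G1 X12.4 Y11.5
G1 X8.2 Y13.9
G1 X3.5 Y13.1
G1 X0.4 Y9.4
G1 X0.4 Y4.6
G1 X3.5 Y0.9
G1 X8.2 Y0.1
G1 X12.4 Y2.5
G1 X14.0 Y7.0
; layer 3
G0 Z23.0
G0 X14.0 Y7.0
G1 X12.4 Y11.5
G1 X8.2 Y13.9
G1 X3.5 Y13.1
G1 X0.4 Y9.4
G1 X0.4 Y4.6
G1 X3.5 Y0.9
G1 X8.2 Y0.1
G1 X12.4 Y2.5
G1 X14.0 Y7.0
M2 ; end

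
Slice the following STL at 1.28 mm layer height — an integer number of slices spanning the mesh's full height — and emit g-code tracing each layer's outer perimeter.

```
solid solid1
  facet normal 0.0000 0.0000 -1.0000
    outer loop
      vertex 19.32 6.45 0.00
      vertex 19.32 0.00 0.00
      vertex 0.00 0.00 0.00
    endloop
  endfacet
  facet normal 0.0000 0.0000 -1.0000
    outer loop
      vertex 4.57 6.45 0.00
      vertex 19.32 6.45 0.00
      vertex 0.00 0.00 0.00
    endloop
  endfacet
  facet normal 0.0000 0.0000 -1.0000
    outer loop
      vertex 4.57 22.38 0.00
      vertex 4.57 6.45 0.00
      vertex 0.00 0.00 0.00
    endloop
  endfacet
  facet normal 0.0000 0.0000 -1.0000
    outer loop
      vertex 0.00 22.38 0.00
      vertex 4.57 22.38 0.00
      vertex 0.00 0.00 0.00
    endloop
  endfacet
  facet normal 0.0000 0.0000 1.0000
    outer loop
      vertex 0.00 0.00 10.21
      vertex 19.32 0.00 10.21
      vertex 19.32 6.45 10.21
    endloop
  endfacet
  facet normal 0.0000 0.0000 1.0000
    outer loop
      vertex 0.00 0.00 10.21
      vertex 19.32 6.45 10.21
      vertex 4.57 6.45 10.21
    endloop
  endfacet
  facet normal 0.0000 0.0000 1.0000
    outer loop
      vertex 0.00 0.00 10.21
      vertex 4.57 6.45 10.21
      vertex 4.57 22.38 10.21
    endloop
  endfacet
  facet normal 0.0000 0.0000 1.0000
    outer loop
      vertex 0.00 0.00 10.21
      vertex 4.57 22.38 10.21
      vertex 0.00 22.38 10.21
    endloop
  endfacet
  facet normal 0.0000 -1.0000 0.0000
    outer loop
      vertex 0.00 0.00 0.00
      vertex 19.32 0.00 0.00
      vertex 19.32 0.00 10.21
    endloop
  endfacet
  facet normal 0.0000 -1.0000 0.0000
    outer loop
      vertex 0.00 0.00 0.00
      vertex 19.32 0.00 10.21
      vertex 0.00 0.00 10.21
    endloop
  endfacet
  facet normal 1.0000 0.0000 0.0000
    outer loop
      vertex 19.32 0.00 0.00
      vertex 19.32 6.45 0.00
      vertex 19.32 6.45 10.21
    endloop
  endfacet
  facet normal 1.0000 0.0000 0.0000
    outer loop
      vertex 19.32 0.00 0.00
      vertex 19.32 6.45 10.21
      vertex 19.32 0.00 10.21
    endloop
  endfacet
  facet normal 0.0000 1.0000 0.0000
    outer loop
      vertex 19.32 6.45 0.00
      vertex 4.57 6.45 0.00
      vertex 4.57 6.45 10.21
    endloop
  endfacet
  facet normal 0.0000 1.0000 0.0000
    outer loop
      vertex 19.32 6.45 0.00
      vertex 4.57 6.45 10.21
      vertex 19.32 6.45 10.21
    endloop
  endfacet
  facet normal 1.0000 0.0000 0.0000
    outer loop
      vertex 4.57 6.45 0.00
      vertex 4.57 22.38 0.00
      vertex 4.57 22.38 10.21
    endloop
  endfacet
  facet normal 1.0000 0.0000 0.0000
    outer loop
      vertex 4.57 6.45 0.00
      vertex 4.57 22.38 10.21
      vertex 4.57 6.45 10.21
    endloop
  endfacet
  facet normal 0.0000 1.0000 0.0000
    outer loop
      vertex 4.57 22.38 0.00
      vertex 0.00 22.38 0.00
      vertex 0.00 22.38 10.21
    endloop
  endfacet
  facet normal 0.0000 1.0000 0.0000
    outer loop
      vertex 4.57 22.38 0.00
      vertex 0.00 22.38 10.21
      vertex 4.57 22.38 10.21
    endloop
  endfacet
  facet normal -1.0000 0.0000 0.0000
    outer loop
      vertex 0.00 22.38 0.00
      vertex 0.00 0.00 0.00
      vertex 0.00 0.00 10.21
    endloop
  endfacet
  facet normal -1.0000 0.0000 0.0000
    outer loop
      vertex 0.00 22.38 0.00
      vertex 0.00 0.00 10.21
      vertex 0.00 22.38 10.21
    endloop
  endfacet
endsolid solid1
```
; perimeter-only toolpath
G21 ; units = mm
G90 ; absolute positioning
G28 ; home
; layer 1
G0 Z1.28
G0 X0.00 Y0.00
G1 X19.32 Y0.00
G1 X19.32 Y6.45
G1 X4.57 Y6.45
G1 X4.57 Y22.38
G1 X0.00 Y22.38
G1 X0.00 Y0.00
; layer 2
G0 Z2.55
G0 X0.00 Y0.00
G1 X19.32 Y0.00
G1 X19.32 Y6.45
G1 X4.57 Y6.45
G1 X4.57 Y22.38
G1 X0.00 Y22.38
G1 X0.00 Y0.00
; layer 3
G0 Z3.83
G0 X0.00 Y0.00
G1 X19.32 Y0.00
G1 X19.32 Y6.45
G1 X4.57 Y6.45
G1 X4.57 Y22.38
G1 X0.00 Y22.38
G1 X0.00 Y0.00
; layer 4
G0 Z5.11
G0 X0.00 Y0.00
G1 X19.32 Y0.00
G1 X19.32 Y6.45
G1 X4.57 Y6.45
G1 X4.57 Y22.38
G1 X0.00 Y22.38
G1 X0.00 Y0.00
; layer 5
G0 Z6.38
G0 X0.00 Y0.00
G1 X19.32 Y0.00
G1 X19.32 Y6.45
G1 X4.57 Y6.45
G1 X4.57 Y22.38
G1 X0.00 Y22.38
G1 X0.00 Y0.00
; layer 6
G0 Z7.66
G0 X0.00 Y0.00
G1 X19.32 Y0.00
G1 X19.32 Y6.45
G1 X4.57 Y6.45
G1 X4.57 Y22.38
G1 X0.00 Y22.38
G1 X0.00 Y0.00
; layer 7
G0 Z8.93
G0 X0.00 Y0.00
G1 X19.32 Y0.00
G1 X19.32 Y6.45
G1 X4.57 Y6.45
G1 X4.57 Y22.38
G1 X0.00 Y22.38
G1 X0.00 Y0.00
; layer 8
G0 Z10.21
G0 X0.00 Y0.00
G1 X19.32 Y0.00
G1 X19.32 Y6.45
G1 X4.57 Y6.45
G1 X4.57 Y22.38
G1 X0.00 Y22.38
G1 X0.00 Y0.00
M2 ; end

The solid is an L-shaped prism: outer 19.3 × 22.4 mm, arm thicknesses ≈ 6.45 mm (horizontal) and 4.57 mm (vertical), extruded 10.2 mm in z. Slicing at Δz = 1.28 mm — 8 equal slices spanning the solid's height, so layer i sits at z = i·h/8 — gives 8 non-empty perimeters. Each is a 6-segment closed polygon; G0 lifts to the layer z and rapids to the start vertex, then G1 traces the edges.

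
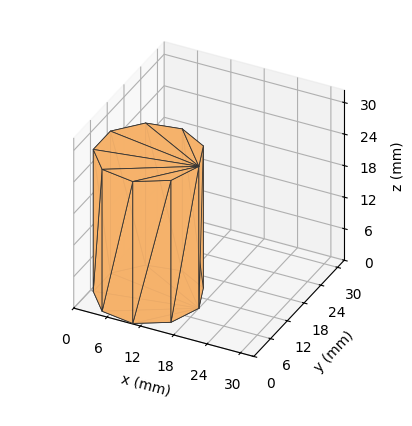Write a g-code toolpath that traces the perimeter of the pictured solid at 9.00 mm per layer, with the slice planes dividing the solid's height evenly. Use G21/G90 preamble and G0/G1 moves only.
Reading the render: the shape is a regular 9-sided prism (a cylinder approximated with 9 flat sides), circumscribed radius ≈ 9 mm, height ≈ 27 mm (dimensions read to the nearest mm from the axis ticks). For the g-code, the solid's height is divided into equal slices at the stated Δz and each level perimeter traced with G1 moves after a G0 lift.

; perimeter-only toolpath
G21 ; units = mm
G90 ; absolute positioning
G28 ; home
; layer 1
G0 Z9.00
G0 X18.00 Y9.00
G1 X15.89 Y14.79
G1 X10.56 Y17.86
G1 X4.50 Y16.79
G1 X0.54 Y12.08
G1 X0.54 Y5.92
G1 X4.50 Y1.21
G1 X10.56 Y0.14
G1 X15.89 Y3.21
G1 X18.00 Y9.00
; layer 2
G0 Z18.00
G0 X18.00 Y9.00
G1 X15.89 Y14.79
G1 X10.56 Y17.86
G1 X4.50 Y16.79
G1 X0.54 Y12.08
G1 X0.54 Y5.92
G1 X4.50 Y1.21
G1 X10.56 Y0.14
G1 X15.89 Y3.21
G1 X18.00 Y9.00
; layer 3
G0 Z27.00
G0 X18.00 Y9.00
G1 X15.89 Y14.79
G1 X10.56 Y17.86
G1 X4.50 Y16.79
G1 X0.54 Y12.08
G1 X0.54 Y5.92
G1 X4.50 Y1.21
G1 X10.56 Y0.14
G1 X15.89 Y3.21
G1 X18.00 Y9.00
M2 ; end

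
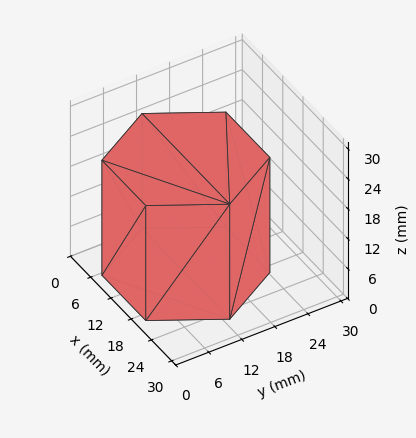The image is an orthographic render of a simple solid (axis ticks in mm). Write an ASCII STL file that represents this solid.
Reading the render: the shape is a regular 6-sided prism (a cylinder approximated with 6 flat sides), circumscribed radius ≈ 13 mm, height ≈ 23 mm (dimensions read to the nearest mm from the axis ticks). For the STL, each face is triangulated and given an outward normal.

solid part
  facet normal 0.0000 0.0000 -1.0000
    outer loop
      vertex 6.50 24.26 0.00
      vertex 19.50 24.26 0.00
      vertex 26.00 13.00 0.00
    endloop
  endfacet
  facet normal 0.0000 0.0000 -1.0000
    outer loop
      vertex 0.00 13.00 0.00
      vertex 6.50 24.26 0.00
      vertex 26.00 13.00 0.00
    endloop
  endfacet
  facet normal 0.0000 0.0000 -1.0000
    outer loop
      vertex 6.50 1.74 0.00
      vertex 0.00 13.00 0.00
      vertex 26.00 13.00 0.00
    endloop
  endfacet
  facet normal 0.0000 0.0000 -1.0000
    outer loop
      vertex 19.50 1.74 0.00
      vertex 6.50 1.74 0.00
      vertex 26.00 13.00 0.00
    endloop
  endfacet
  facet normal 0.0000 0.0000 1.0000
    outer loop
      vertex 26.00 13.00 23.00
      vertex 19.50 24.26 23.00
      vertex 6.50 24.26 23.00
    endloop
  endfacet
  facet normal 0.0000 0.0000 1.0000
    outer loop
      vertex 26.00 13.00 23.00
      vertex 6.50 24.26 23.00
      vertex 0.00 13.00 23.00
    endloop
  endfacet
  facet normal 0.0000 0.0000 1.0000
    outer loop
      vertex 26.00 13.00 23.00
      vertex 0.00 13.00 23.00
      vertex 6.50 1.74 23.00
    endloop
  endfacet
  facet normal 0.0000 0.0000 1.0000
    outer loop
      vertex 26.00 13.00 23.00
      vertex 6.50 1.74 23.00
      vertex 19.50 1.74 23.00
    endloop
  endfacet
  facet normal 0.8661 0.4999 0.0000
    outer loop
      vertex 26.00 13.00 0.00
      vertex 19.50 24.26 0.00
      vertex 19.50 24.26 23.00
    endloop
  endfacet
  facet normal 0.8661 0.4999 0.0000
    outer loop
      vertex 26.00 13.00 0.00
      vertex 19.50 24.26 23.00
      vertex 26.00 13.00 23.00
    endloop
  endfacet
  facet normal 0.0000 1.0000 0.0000
    outer loop
      vertex 19.50 24.26 0.00
      vertex 6.50 24.26 0.00
      vertex 6.50 24.26 23.00
    endloop
  endfacet
  facet normal 0.0000 1.0000 0.0000
    outer loop
      vertex 19.50 24.26 0.00
      vertex 6.50 24.26 23.00
      vertex 19.50 24.26 23.00
    endloop
  endfacet
  facet normal -0.8661 0.4999 0.0000
    outer loop
      vertex 6.50 24.26 0.00
      vertex 0.00 13.00 0.00
      vertex 0.00 13.00 23.00
    endloop
  endfacet
  facet normal -0.8661 0.4999 0.0000
    outer loop
      vertex 6.50 24.26 0.00
      vertex 0.00 13.00 23.00
      vertex 6.50 24.26 23.00
    endloop
  endfacet
  facet normal -0.8661 -0.4999 0.0000
    outer loop
      vertex 0.00 13.00 0.00
      vertex 6.50 1.74 0.00
      vertex 6.50 1.74 23.00
    endloop
  endfacet
  facet normal -0.8661 -0.4999 0.0000
    outer loop
      vertex 0.00 13.00 0.00
      vertex 6.50 1.74 23.00
      vertex 0.00 13.00 23.00
    endloop
  endfacet
  facet normal 0.0000 -1.0000 0.0000
    outer loop
      vertex 6.50 1.74 0.00
      vertex 19.50 1.74 0.00
      vertex 19.50 1.74 23.00
    endloop
  endfacet
  facet normal 0.0000 -1.0000 0.0000
    outer loop
      vertex 6.50 1.74 0.00
      vertex 19.50 1.74 23.00
      vertex 6.50 1.74 23.00
    endloop
  endfacet
  facet normal 0.8661 -0.4999 0.0000
    outer loop
      vertex 19.50 1.74 0.00
      vertex 26.00 13.00 0.00
      vertex 26.00 13.00 23.00
    endloop
  endfacet
  facet normal 0.8661 -0.4999 0.0000
    outer loop
      vertex 19.50 1.74 0.00
      vertex 26.00 13.00 23.00
      vertex 19.50 1.74 23.00
    endloop
  endfacet
endsolid part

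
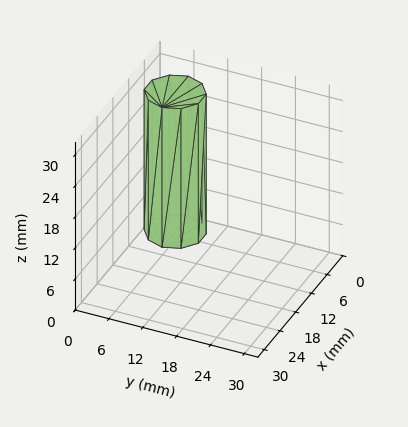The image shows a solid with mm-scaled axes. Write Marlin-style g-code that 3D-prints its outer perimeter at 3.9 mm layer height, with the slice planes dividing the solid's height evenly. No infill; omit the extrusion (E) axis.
Reading the render: the shape is a regular 10-sided prism (a cylinder approximated with 10 flat sides), circumscribed radius ≈ 5 mm, height ≈ 27 mm (dimensions read to the nearest mm from the axis ticks). For the g-code, the solid's height is divided into equal slices at the stated Δz and each level perimeter traced with G1 moves after a G0 lift.

; perimeter-only toolpath
G21 ; units = mm
G90 ; absolute positioning
G28 ; home
; layer 1
G0 Z3.9
G0 X10.0 Y5.0
G1 X9.0 Y7.9
G1 X6.5 Y9.8
G1 X3.5 Y9.8
G1 X1.0 Y7.9
G1 X0.0 Y5.0
G1 X1.0 Y2.1
G1 X3.5 Y0.2
G1 X6.5 Y0.2
G1 X9.0 Y2.1
G1 X10.0 Y5.0
; layer 2
G0 Z7.7
G0 X10.0 Y5.0
G1 X9.0 Y7.9
G1 X6.5 Y9.8
G1 X3.5 Y9.8
G1 X1.0 Y7.9
G1 X0.0 Y5.0
G1 X1.0 Y2.1
G1 X3.5 Y0.2
G1 X6.5 Y0.2
G1 X9.0 Y2.1
G1 X10.0 Y5.0
; layer 3
G0 Z11.6
G0 X10.0 Y5.0
G1 X9.0 Y7.9
G1 X6.5 Y9.8
G1 X3.5 Y9.8
G1 X1.0 Y7.9
G1 X0.0 Y5.0
G1 X1.0 Y2.1
G1 X3.5 Y0.2
G1 X6.5 Y0.2
G1 X9.0 Y2.1
G1 X10.0 Y5.0
; layer 4
G0 Z15.4
G0 X10.0 Y5.0
G1 X9.0 Y7.9
G1 X6.5 Y9.8
G1 X3.5 Y9.8
G1 X1.0 Y7.9
G1 X0.0 Y5.0
G1 X1.0 Y2.1
G1 X3.5 Y0.2
G1 X6.5 Y0.2
G1 X9.0 Y2.1
G1 X10.0 Y5.0
; layer 5
G0 Z19.3
G0 X10.0 Y5.0
G1 X9.0 Y7.9
G1 X6.5 Y9.8
G1 X3.5 Y9.8
G1 X1.0 Y7.9
G1 X0.0 Y5.0
G1 X1.0 Y2.1
G1 X3.5 Y0.2
G1 X6.5 Y0.2
G1 X9.0 Y2.1
G1 X10.0 Y5.0
; layer 6
G0 Z23.1
G0 X10.0 Y5.0
G1 X9.0 Y7.9
G1 X6.5 Y9.8
G1 X3.5 Y9.8
G1 X1.0 Y7.9
G1 X0.0 Y5.0
G1 X1.0 Y2.1
G1 X3.5 Y0.2
G1 X6.5 Y0.2
G1 X9.0 Y2.1
G1 X10.0 Y5.0
; layer 7
G0 Z27.0
G0 X10.0 Y5.0
G1 X9.0 Y7.9
G1 X6.5 Y9.8
G1 X3.5 Y9.8
G1 X1.0 Y7.9
G1 X0.0 Y5.0
G1 X1.0 Y2.1
G1 X3.5 Y0.2
G1 X6.5 Y0.2
G1 X9.0 Y2.1
G1 X10.0 Y5.0
M2 ; end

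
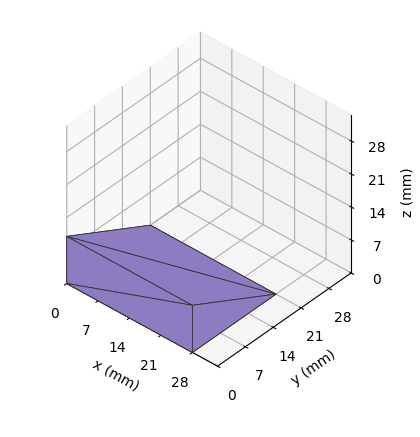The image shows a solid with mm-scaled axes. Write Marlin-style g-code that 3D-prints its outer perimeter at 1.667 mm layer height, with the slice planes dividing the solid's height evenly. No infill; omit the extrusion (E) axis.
Reading the render: the shape is a wedge (ramp): 28 × 21 mm base, rising to 10 mm along the y=0 edge and sloping linearly to z=0 at y=21 (dimensions read to the nearest mm from the axis ticks). For the g-code, the solid's height is divided into equal slices at the stated Δz and each level perimeter traced with G1 moves after a G0 lift.

; perimeter-only toolpath
G21 ; units = mm
G90 ; absolute positioning
G28 ; home
; layer 1
G0 Z1.667
G0 X0.000 Y0.000
G1 X28.000 Y0.000
G1 X28.000 Y17.500
G1 X0.000 Y17.500
G1 X0.000 Y0.000
; layer 2
G0 Z3.333
G0 X0.000 Y0.000
G1 X28.000 Y0.000
G1 X28.000 Y14.000
G1 X0.000 Y14.000
G1 X0.000 Y0.000
; layer 3
G0 Z5.000
G0 X0.000 Y0.000
G1 X28.000 Y0.000
G1 X28.000 Y10.500
G1 X0.000 Y10.500
G1 X0.000 Y0.000
; layer 4
G0 Z6.667
G0 X0.000 Y0.000
G1 X28.000 Y0.000
G1 X28.000 Y7.000
G1 X0.000 Y7.000
G1 X0.000 Y0.000
; layer 5
G0 Z8.333
G0 X0.000 Y0.000
G1 X28.000 Y0.000
G1 X28.000 Y3.500
G1 X0.000 Y3.500
G1 X0.000 Y0.000
M2 ; end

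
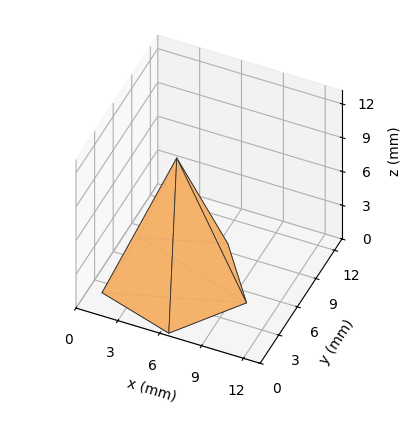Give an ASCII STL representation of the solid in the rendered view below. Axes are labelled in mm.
Reading the render: the shape is a regular 5-sided pyramid, base circumscribed radius ≈ 5 mm, apex at z ≈ 11 mm (dimensions read to the nearest mm from the axis ticks). For the STL, each face is triangulated and given an outward normal.

solid part
  facet normal 0.0000 0.0000 -1.0000
    outer loop
      vertex 0.955 7.939 0.000
      vertex 6.545 9.755 0.000
      vertex 10.000 5.000 0.000
    endloop
  endfacet
  facet normal 0.0000 0.0000 -1.0000
    outer loop
      vertex 0.955 2.061 0.000
      vertex 0.955 7.939 0.000
      vertex 10.000 5.000 0.000
    endloop
  endfacet
  facet normal 0.0000 0.0000 -1.0000
    outer loop
      vertex 6.545 0.245 0.000
      vertex 0.955 2.061 0.000
      vertex 10.000 5.000 0.000
    endloop
  endfacet
  facet normal 0.7593 0.5517 0.3451
    outer loop
      vertex 10.000 5.000 0.000
      vertex 6.545 9.755 0.000
      vertex 5.000 5.000 11.000
    endloop
  endfacet
  facet normal -0.2900 0.8926 0.3451
    outer loop
      vertex 6.545 9.755 0.000
      vertex 0.955 7.939 0.000
      vertex 5.000 5.000 11.000
    endloop
  endfacet
  facet normal -0.9386 0.0000 0.3451
    outer loop
      vertex 0.955 7.939 0.000
      vertex 0.955 2.061 0.000
      vertex 5.000 5.000 11.000
    endloop
  endfacet
  facet normal -0.2900 -0.8926 0.3451
    outer loop
      vertex 0.955 2.061 0.000
      vertex 6.545 0.245 0.000
      vertex 5.000 5.000 11.000
    endloop
  endfacet
  facet normal 0.7593 -0.5517 0.3451
    outer loop
      vertex 6.545 0.245 0.000
      vertex 10.000 5.000 0.000
      vertex 5.000 5.000 11.000
    endloop
  endfacet
endsolid part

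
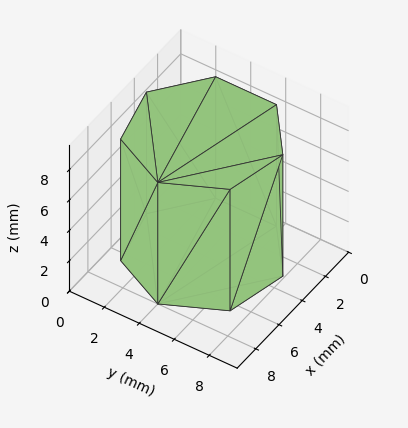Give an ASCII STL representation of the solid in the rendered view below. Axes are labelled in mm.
Reading the render: the shape is a regular 7-sided prism (a cylinder approximated with 7 flat sides), circumscribed radius ≈ 4 mm, height ≈ 8 mm (dimensions read to the nearest mm from the axis ticks). For the STL, each face is triangulated and given an outward normal.

solid part
  facet normal 0.0000 0.0000 -1.0000
    outer loop
      vertex 3.11 7.90 0.00
      vertex 6.49 7.13 0.00
      vertex 8.00 4.00 0.00
    endloop
  endfacet
  facet normal 0.0000 0.0000 -1.0000
    outer loop
      vertex 0.40 5.74 0.00
      vertex 3.11 7.90 0.00
      vertex 8.00 4.00 0.00
    endloop
  endfacet
  facet normal 0.0000 0.0000 -1.0000
    outer loop
      vertex 0.40 2.26 0.00
      vertex 0.40 5.74 0.00
      vertex 8.00 4.00 0.00
    endloop
  endfacet
  facet normal 0.0000 0.0000 -1.0000
    outer loop
      vertex 3.11 0.10 0.00
      vertex 0.40 2.26 0.00
      vertex 8.00 4.00 0.00
    endloop
  endfacet
  facet normal 0.0000 0.0000 -1.0000
    outer loop
      vertex 6.49 0.87 0.00
      vertex 3.11 0.10 0.00
      vertex 8.00 4.00 0.00
    endloop
  endfacet
  facet normal 0.0000 0.0000 1.0000
    outer loop
      vertex 8.00 4.00 8.00
      vertex 6.49 7.13 8.00
      vertex 3.11 7.90 8.00
    endloop
  endfacet
  facet normal 0.0000 0.0000 1.0000
    outer loop
      vertex 8.00 4.00 8.00
      vertex 3.11 7.90 8.00
      vertex 0.40 5.74 8.00
    endloop
  endfacet
  facet normal 0.0000 0.0000 1.0000
    outer loop
      vertex 8.00 4.00 8.00
      vertex 0.40 5.74 8.00
      vertex 0.40 2.26 8.00
    endloop
  endfacet
  facet normal 0.0000 0.0000 1.0000
    outer loop
      vertex 8.00 4.00 8.00
      vertex 0.40 2.26 8.00
      vertex 3.11 0.10 8.00
    endloop
  endfacet
  facet normal 0.0000 0.0000 1.0000
    outer loop
      vertex 8.00 4.00 8.00
      vertex 3.11 0.10 8.00
      vertex 6.49 0.87 8.00
    endloop
  endfacet
  facet normal 0.9007 0.4345 0.0000
    outer loop
      vertex 8.00 4.00 0.00
      vertex 6.49 7.13 0.00
      vertex 6.49 7.13 8.00
    endloop
  endfacet
  facet normal 0.9007 0.4345 0.0000
    outer loop
      vertex 8.00 4.00 0.00
      vertex 6.49 7.13 8.00
      vertex 8.00 4.00 8.00
    endloop
  endfacet
  facet normal 0.2221 0.9750 0.0000
    outer loop
      vertex 6.49 7.13 0.00
      vertex 3.11 7.90 0.00
      vertex 3.11 7.90 8.00
    endloop
  endfacet
  facet normal 0.2221 0.9750 0.0000
    outer loop
      vertex 6.49 7.13 0.00
      vertex 3.11 7.90 8.00
      vertex 6.49 7.13 8.00
    endloop
  endfacet
  facet normal -0.6233 0.7820 0.0000
    outer loop
      vertex 3.11 7.90 0.00
      vertex 0.40 5.74 0.00
      vertex 0.40 5.74 8.00
    endloop
  endfacet
  facet normal -0.6233 0.7820 0.0000
    outer loop
      vertex 3.11 7.90 0.00
      vertex 0.40 5.74 8.00
      vertex 3.11 7.90 8.00
    endloop
  endfacet
  facet normal -1.0000 0.0000 0.0000
    outer loop
      vertex 0.40 5.74 0.00
      vertex 0.40 2.26 0.00
      vertex 0.40 2.26 8.00
    endloop
  endfacet
  facet normal -1.0000 0.0000 0.0000
    outer loop
      vertex 0.40 5.74 0.00
      vertex 0.40 2.26 8.00
      vertex 0.40 5.74 8.00
    endloop
  endfacet
  facet normal -0.6233 -0.7820 0.0000
    outer loop
      vertex 0.40 2.26 0.00
      vertex 3.11 0.10 0.00
      vertex 3.11 0.10 8.00
    endloop
  endfacet
  facet normal -0.6233 -0.7820 0.0000
    outer loop
      vertex 0.40 2.26 0.00
      vertex 3.11 0.10 8.00
      vertex 0.40 2.26 8.00
    endloop
  endfacet
  facet normal 0.2221 -0.9750 0.0000
    outer loop
      vertex 3.11 0.10 0.00
      vertex 6.49 0.87 0.00
      vertex 6.49 0.87 8.00
    endloop
  endfacet
  facet normal 0.2221 -0.9750 0.0000
    outer loop
      vertex 3.11 0.10 0.00
      vertex 6.49 0.87 8.00
      vertex 3.11 0.10 8.00
    endloop
  endfacet
  facet normal 0.9007 -0.4345 0.0000
    outer loop
      vertex 6.49 0.87 0.00
      vertex 8.00 4.00 0.00
      vertex 8.00 4.00 8.00
    endloop
  endfacet
  facet normal 0.9007 -0.4345 0.0000
    outer loop
      vertex 6.49 0.87 0.00
      vertex 8.00 4.00 8.00
      vertex 6.49 0.87 8.00
    endloop
  endfacet
endsolid part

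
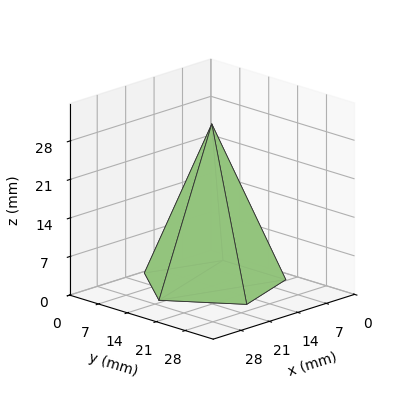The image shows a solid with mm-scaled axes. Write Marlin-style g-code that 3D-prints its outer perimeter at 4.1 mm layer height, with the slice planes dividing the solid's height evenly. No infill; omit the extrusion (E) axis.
Reading the render: the shape is a regular 5-sided pyramid, base circumscribed radius ≈ 13 mm, apex at z ≈ 29 mm (dimensions read to the nearest mm from the axis ticks). For the g-code, the solid's height is divided into equal slices at the stated Δz and each level perimeter traced with G1 moves after a G0 lift.

; perimeter-only toolpath
G21 ; units = mm
G90 ; absolute positioning
G28 ; home
; layer 1
G0 Z4.1
G0 X24.1 Y13.0
G1 X16.4 Y23.6
G1 X4.0 Y19.5
G1 X4.0 Y6.5
G1 X16.4 Y2.4
G1 X24.1 Y13.0
; layer 2
G0 Z8.3
G0 X22.3 Y13.0
G1 X15.9 Y21.9
G1 X5.5 Y18.4
G1 X5.5 Y7.6
G1 X15.9 Y4.1
G1 X22.3 Y13.0
; layer 3
G0 Z12.4
G0 X20.4 Y13.0
G1 X15.3 Y20.1
G1 X7.0 Y17.3
G1 X7.0 Y8.7
G1 X15.3 Y5.9
G1 X20.4 Y13.0
; layer 4
G0 Z16.6
G0 X18.6 Y13.0
G1 X14.7 Y18.3
G1 X8.5 Y16.3
G1 X8.5 Y9.7
G1 X14.7 Y7.7
G1 X18.6 Y13.0
; layer 5
G0 Z20.7
G0 X16.7 Y13.0
G1 X14.1 Y16.5
G1 X10.0 Y15.2
G1 X10.0 Y10.8
G1 X14.1 Y9.5
G1 X16.7 Y13.0
; layer 6
G0 Z24.9
G0 X14.9 Y13.0
G1 X13.6 Y14.8
G1 X11.5 Y14.1
G1 X11.5 Y11.9
G1 X13.6 Y11.2
G1 X14.9 Y13.0
M2 ; end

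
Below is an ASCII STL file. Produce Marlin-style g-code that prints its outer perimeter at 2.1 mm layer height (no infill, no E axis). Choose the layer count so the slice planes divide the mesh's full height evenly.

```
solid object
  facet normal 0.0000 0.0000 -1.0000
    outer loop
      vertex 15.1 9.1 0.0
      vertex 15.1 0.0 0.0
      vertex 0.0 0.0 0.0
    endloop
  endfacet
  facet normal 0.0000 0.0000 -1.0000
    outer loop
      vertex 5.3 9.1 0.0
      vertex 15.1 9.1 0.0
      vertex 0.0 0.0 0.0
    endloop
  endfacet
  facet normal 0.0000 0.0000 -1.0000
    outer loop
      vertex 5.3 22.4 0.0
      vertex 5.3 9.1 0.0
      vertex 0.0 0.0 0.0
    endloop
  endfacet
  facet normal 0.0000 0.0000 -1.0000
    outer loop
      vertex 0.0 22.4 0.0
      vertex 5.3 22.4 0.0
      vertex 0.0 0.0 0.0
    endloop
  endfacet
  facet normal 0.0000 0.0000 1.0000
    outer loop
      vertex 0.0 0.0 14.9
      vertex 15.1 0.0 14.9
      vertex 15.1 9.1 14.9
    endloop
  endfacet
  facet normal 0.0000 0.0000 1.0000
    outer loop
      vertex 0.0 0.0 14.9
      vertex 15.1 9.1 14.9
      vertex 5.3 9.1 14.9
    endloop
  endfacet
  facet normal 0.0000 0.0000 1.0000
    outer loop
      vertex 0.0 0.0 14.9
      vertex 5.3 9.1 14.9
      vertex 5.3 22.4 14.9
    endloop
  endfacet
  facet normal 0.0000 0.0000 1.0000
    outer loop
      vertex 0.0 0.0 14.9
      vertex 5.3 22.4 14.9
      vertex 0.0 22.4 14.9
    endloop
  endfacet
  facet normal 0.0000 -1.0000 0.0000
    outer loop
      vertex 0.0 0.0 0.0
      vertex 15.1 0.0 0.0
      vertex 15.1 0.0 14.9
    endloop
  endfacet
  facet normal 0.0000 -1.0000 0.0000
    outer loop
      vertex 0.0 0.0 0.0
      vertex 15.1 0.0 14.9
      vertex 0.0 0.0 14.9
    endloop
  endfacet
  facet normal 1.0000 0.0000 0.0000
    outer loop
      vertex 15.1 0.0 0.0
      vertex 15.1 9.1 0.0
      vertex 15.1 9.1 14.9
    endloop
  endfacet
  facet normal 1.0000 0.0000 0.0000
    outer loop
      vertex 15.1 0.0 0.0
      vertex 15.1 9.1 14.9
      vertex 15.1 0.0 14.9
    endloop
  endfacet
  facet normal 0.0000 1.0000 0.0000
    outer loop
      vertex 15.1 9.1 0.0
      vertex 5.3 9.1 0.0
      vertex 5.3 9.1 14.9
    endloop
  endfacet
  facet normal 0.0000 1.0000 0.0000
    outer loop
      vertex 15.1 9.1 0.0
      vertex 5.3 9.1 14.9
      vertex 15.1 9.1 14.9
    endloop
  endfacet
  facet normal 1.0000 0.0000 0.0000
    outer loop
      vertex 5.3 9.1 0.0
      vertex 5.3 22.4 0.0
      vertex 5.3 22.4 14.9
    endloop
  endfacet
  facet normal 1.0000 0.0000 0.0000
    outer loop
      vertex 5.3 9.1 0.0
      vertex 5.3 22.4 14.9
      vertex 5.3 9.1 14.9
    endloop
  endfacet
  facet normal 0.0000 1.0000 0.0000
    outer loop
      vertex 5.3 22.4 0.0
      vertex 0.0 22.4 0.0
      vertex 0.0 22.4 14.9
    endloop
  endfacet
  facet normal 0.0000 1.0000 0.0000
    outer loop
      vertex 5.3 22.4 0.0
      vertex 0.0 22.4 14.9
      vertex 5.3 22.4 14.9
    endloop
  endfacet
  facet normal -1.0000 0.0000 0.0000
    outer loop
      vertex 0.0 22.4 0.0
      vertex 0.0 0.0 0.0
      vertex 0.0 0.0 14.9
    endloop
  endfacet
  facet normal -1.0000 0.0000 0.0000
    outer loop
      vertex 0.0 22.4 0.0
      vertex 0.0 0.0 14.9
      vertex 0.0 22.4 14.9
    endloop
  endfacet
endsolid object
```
; perimeter-only toolpath
G21 ; units = mm
G90 ; absolute positioning
G28 ; home
; layer 1
G0 Z2.1
G0 X0.0 Y0.0
G1 X15.1 Y0.0
G1 X15.1 Y9.1
G1 X5.3 Y9.1
G1 X5.3 Y22.4
G1 X0.0 Y22.4
G1 X0.0 Y0.0
; layer 2
G0 Z4.3
G0 X0.0 Y0.0
G1 X15.1 Y0.0
G1 X15.1 Y9.1
G1 X5.3 Y9.1
G1 X5.3 Y22.4
G1 X0.0 Y22.4
G1 X0.0 Y0.0
; layer 3
G0 Z6.4
G0 X0.0 Y0.0
G1 X15.1 Y0.0
G1 X15.1 Y9.1
G1 X5.3 Y9.1
G1 X5.3 Y22.4
G1 X0.0 Y22.4
G1 X0.0 Y0.0
; layer 4
G0 Z8.5
G0 X0.0 Y0.0
G1 X15.1 Y0.0
G1 X15.1 Y9.1
G1 X5.3 Y9.1
G1 X5.3 Y22.4
G1 X0.0 Y22.4
G1 X0.0 Y0.0
; layer 5
G0 Z10.6
G0 X0.0 Y0.0
G1 X15.1 Y0.0
G1 X15.1 Y9.1
G1 X5.3 Y9.1
G1 X5.3 Y22.4
G1 X0.0 Y22.4
G1 X0.0 Y0.0
; layer 6
G0 Z12.8
G0 X0.0 Y0.0
G1 X15.1 Y0.0
G1 X15.1 Y9.1
G1 X5.3 Y9.1
G1 X5.3 Y22.4
G1 X0.0 Y22.4
G1 X0.0 Y0.0
; layer 7
G0 Z14.9
G0 X0.0 Y0.0
G1 X15.1 Y0.0
G1 X15.1 Y9.1
G1 X5.3 Y9.1
G1 X5.3 Y22.4
G1 X0.0 Y22.4
G1 X0.0 Y0.0
M2 ; end

The solid is an L-shaped prism: outer 15.1 × 22.4 mm, arm thicknesses ≈ 9.1 mm (horizontal) and 5.3 mm (vertical), extruded 14.9 mm in z. Slicing at Δz = 2.1 mm — 7 equal slices spanning the solid's height, so layer i sits at z = i·h/7 — gives 7 non-empty perimeters. Each is a 6-segment closed polygon; G0 lifts to the layer z and rapids to the start vertex, then G1 traces the edges.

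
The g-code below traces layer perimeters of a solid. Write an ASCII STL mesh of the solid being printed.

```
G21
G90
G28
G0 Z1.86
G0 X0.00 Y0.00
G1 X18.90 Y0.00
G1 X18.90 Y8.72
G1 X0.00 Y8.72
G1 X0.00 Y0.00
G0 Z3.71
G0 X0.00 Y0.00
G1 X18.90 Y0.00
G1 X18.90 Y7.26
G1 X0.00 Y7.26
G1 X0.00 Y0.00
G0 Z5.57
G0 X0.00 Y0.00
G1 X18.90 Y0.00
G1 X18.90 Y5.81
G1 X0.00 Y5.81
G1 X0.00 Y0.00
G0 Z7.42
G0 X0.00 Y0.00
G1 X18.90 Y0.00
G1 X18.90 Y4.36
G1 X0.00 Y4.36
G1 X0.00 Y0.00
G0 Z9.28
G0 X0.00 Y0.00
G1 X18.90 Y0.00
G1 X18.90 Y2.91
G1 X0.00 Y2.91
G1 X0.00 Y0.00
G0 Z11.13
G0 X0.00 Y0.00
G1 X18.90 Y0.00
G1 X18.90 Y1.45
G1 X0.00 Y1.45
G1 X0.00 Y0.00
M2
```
solid part
  facet normal 0.0000 0.0000 -1.0000
    outer loop
      vertex 18.90 10.17 0.00
      vertex 18.90 0.00 0.00
      vertex 0.00 0.00 0.00
    endloop
  endfacet
  facet normal 0.0000 0.0000 -1.0000
    outer loop
      vertex 0.00 10.17 0.00
      vertex 18.90 10.17 0.00
      vertex 0.00 0.00 0.00
    endloop
  endfacet
  facet normal 0.0000 -1.0000 0.0000
    outer loop
      vertex 0.00 0.00 0.00
      vertex 18.90 0.00 0.00
      vertex 18.90 0.00 12.99
    endloop
  endfacet
  facet normal 0.0000 -1.0000 0.0000
    outer loop
      vertex 0.00 0.00 0.00
      vertex 18.90 0.00 12.99
      vertex 0.00 0.00 12.99
    endloop
  endfacet
  facet normal 0.0000 0.7874 0.6165
    outer loop
      vertex 0.00 0.00 12.99
      vertex 18.90 0.00 12.99
      vertex 18.90 10.17 0.00
    endloop
  endfacet
  facet normal 0.0000 0.7874 0.6165
    outer loop
      vertex 0.00 0.00 12.99
      vertex 18.90 10.17 0.00
      vertex 0.00 10.17 0.00
    endloop
  endfacet
  facet normal -1.0000 0.0000 0.0000
    outer loop
      vertex 0.00 0.00 12.99
      vertex 0.00 10.17 0.00
      vertex 0.00 0.00 0.00
    endloop
  endfacet
  facet normal 1.0000 0.0000 0.0000
    outer loop
      vertex 18.90 0.00 0.00
      vertex 18.90 10.17 0.00
      vertex 18.90 0.00 12.99
    endloop
  endfacet
endsolid part

The G0 Z moves step by Δz≈1.86 mm. The G1 loops shrink linearly with z, so the solid tapers from its base footprint up to z≈13. Closing with a flat bottom cap and the tapered top and triangulating gives 8 facets — a wedge (ramp): 18.9 × 10.2 mm base, rising to 13 mm along the y=0 edge and sloping linearly to z=0 at y=10.2.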